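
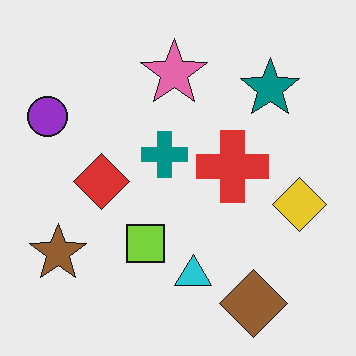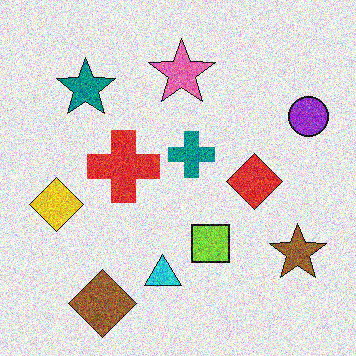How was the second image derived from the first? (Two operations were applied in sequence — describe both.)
The transformation is: degraded with heavy additive noise, then flipped horizontally (left ↔ right).

Random speckle covers the whole image, including the flat background. The purple circle is in the top-left of the first image and the top-right of the second — shapes on opposite sides of the vertical midline have swapped in a mirror flip.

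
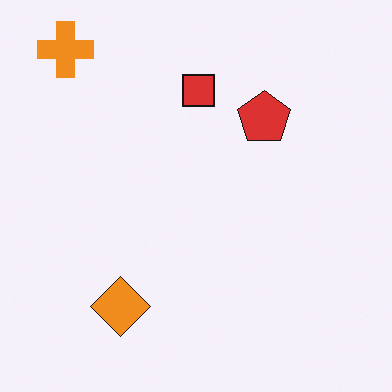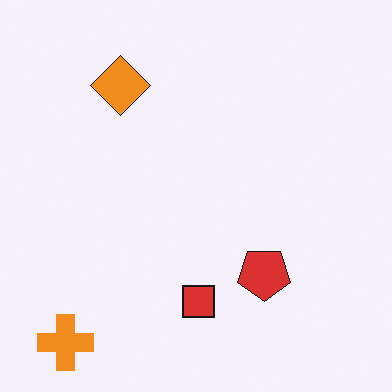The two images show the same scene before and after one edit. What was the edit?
The image was flipped vertically (top ↔ bottom).

The orange cross is in the top-left of the first image and the bottom-left of the second — shapes on opposite sides of the horizontal midline have swapped in a mirror flip.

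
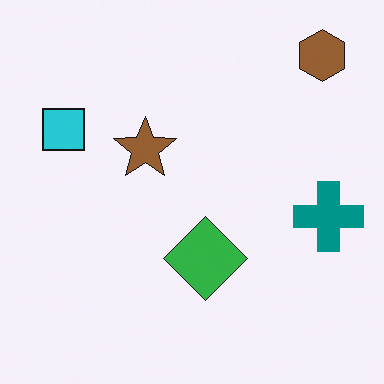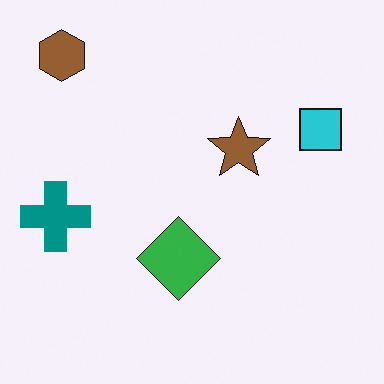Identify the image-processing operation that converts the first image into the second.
The image was flipped horizontally (left ↔ right).

The teal cross is in the right of the first image and the left of the second — shapes on opposite sides of the vertical midline have swapped in a mirror flip.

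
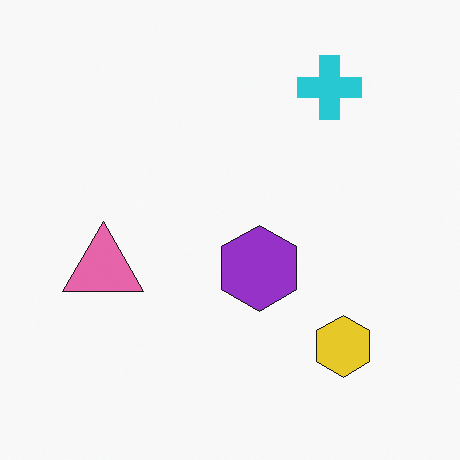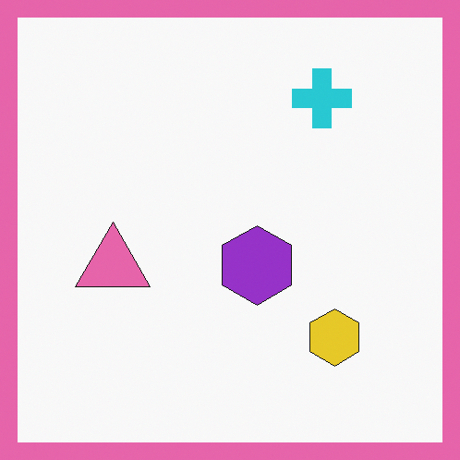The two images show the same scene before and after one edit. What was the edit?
The second image is the first framed with a pink border.

A solid pink frame runs around the edge of the second image, with the content slightly shrunk inside it.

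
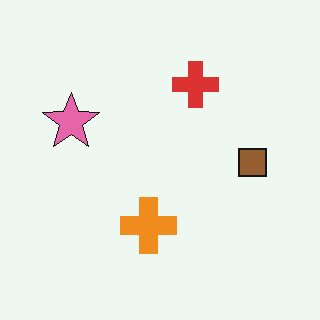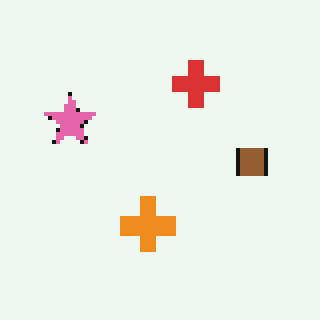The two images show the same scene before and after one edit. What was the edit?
Mildly pixelated.

Shapes are reduced to large square blocks; fine edges and outlines are lost — a downscale-then-upscale (mosaic) effect.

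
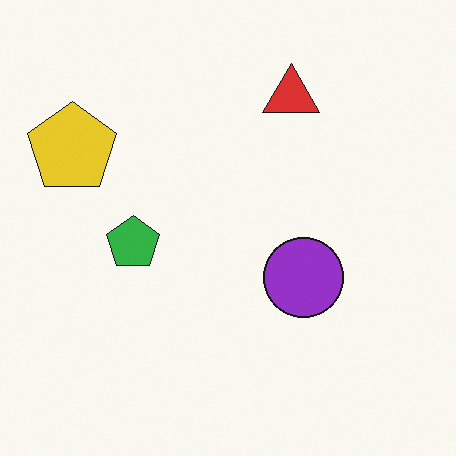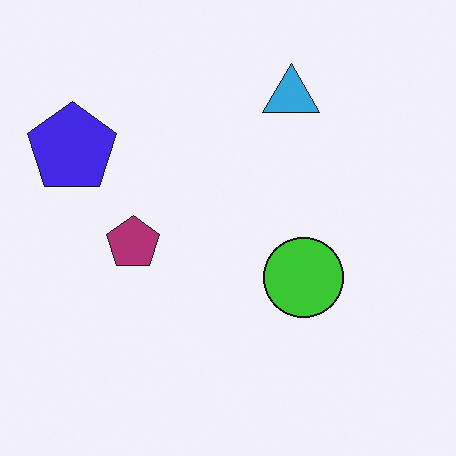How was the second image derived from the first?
Hue-shifted by a large amount.

Every shape's color has rotated by the same amount around the hue wheel — a uniform hue shift.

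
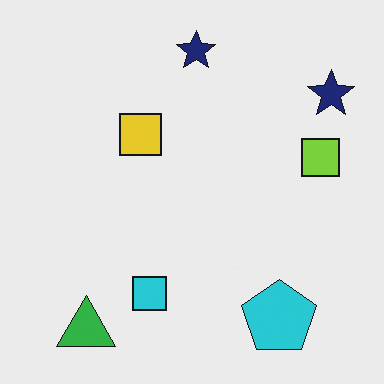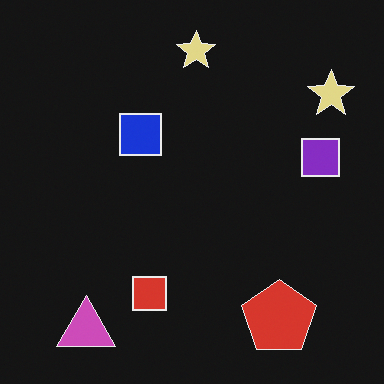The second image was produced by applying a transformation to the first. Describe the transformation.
The transformation is: color-inverted (negative).

The light background has become dark and every shape's color is its complement — a photographic negative.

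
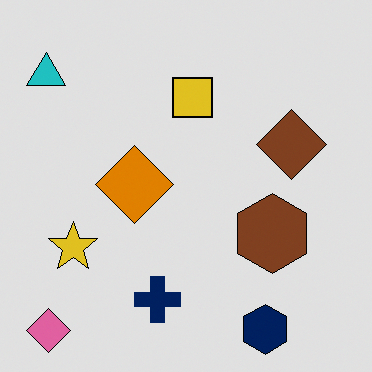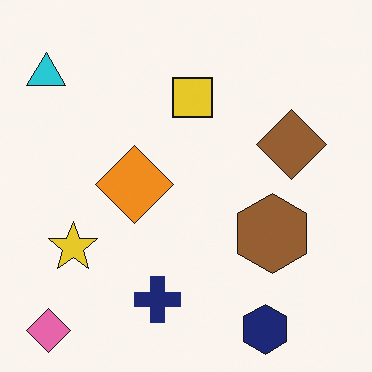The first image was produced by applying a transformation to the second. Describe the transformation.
The transformation is: moderately posterized.

Each flat color has snapped to a coarser quantized level — most visibly, the near-white background has dropped to a flat grey.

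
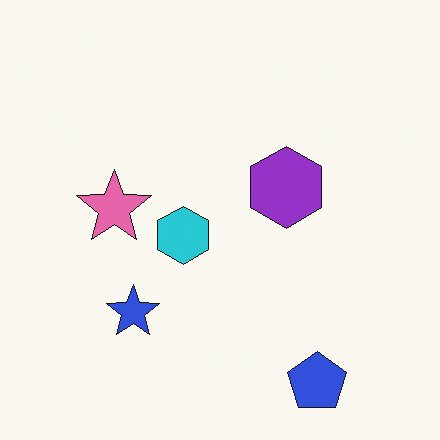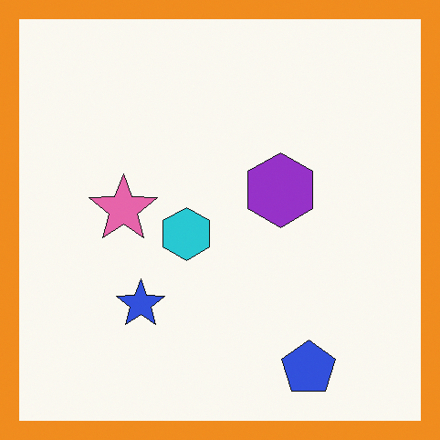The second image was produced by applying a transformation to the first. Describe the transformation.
The image was framed with a orange border.

A solid orange frame runs around the edge of the second image, with the content slightly shrunk inside it.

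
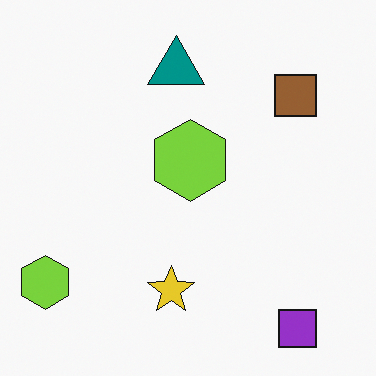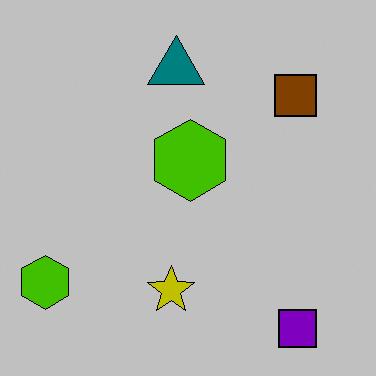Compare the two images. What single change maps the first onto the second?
The transformation is: heavily posterized to just a handful of flat colors.

Each flat color has snapped to a coarser quantized level — most visibly, the near-white background has dropped to a flat grey.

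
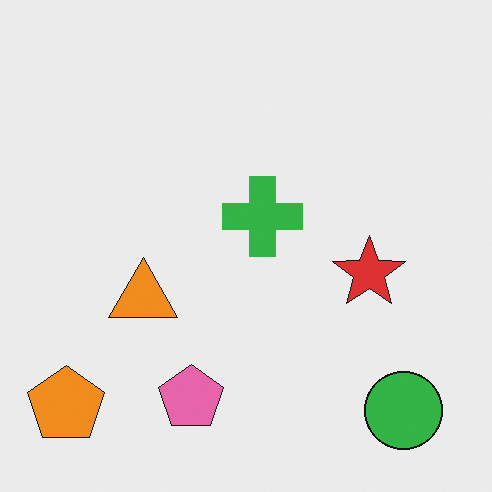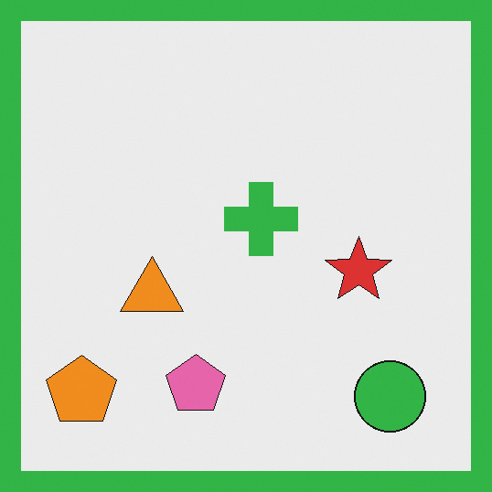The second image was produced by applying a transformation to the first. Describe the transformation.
It was framed with a green border.

A solid green frame runs around the edge of the second image, with the content slightly shrunk inside it.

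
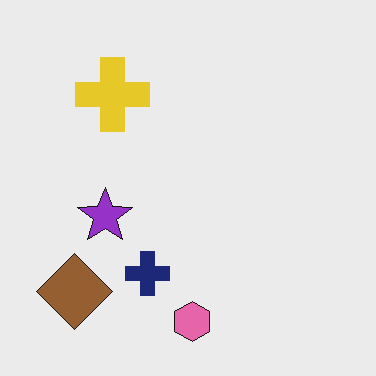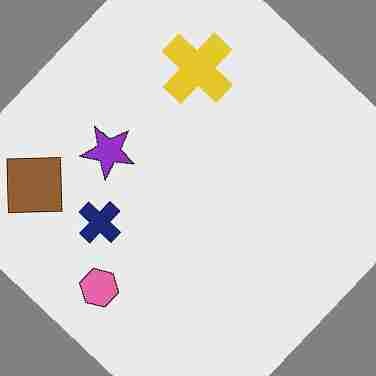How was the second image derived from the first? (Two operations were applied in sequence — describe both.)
The transformation is: rotated clockwise by a large amount — several tens of degrees, then heavily JPEG-compressed with obvious blocking artifacts.

Every shape is tilted by the same angle and the image corners show triangular fill wedges — a whole-image rotation by a non-right angle. Blocky 8×8 compression artifacts appear around shape edges and the flat background shows ringing — characteristic JPEG degradation.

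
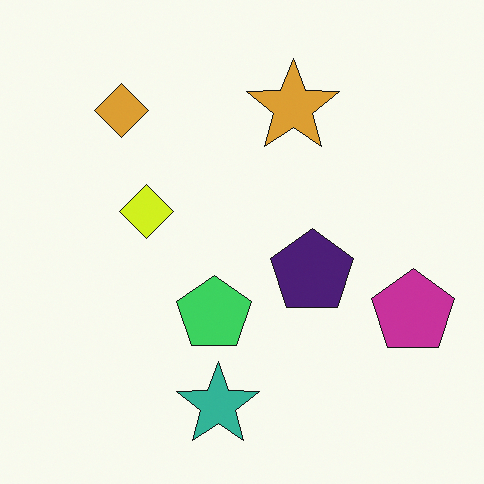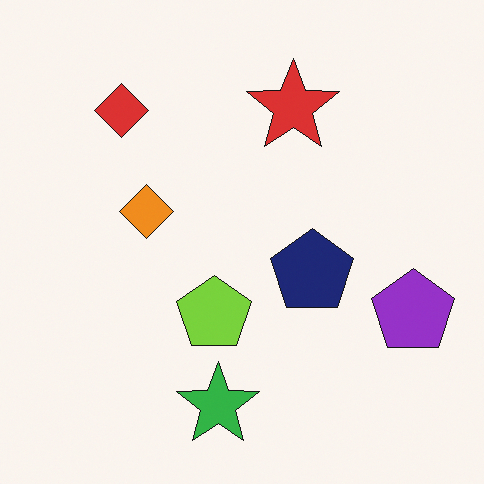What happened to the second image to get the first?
The first image is the second hue-shifted by a small amount.

Every shape's color has rotated by the same amount around the hue wheel — a uniform hue shift.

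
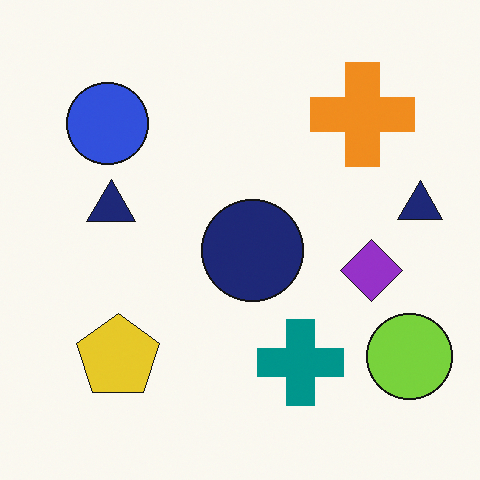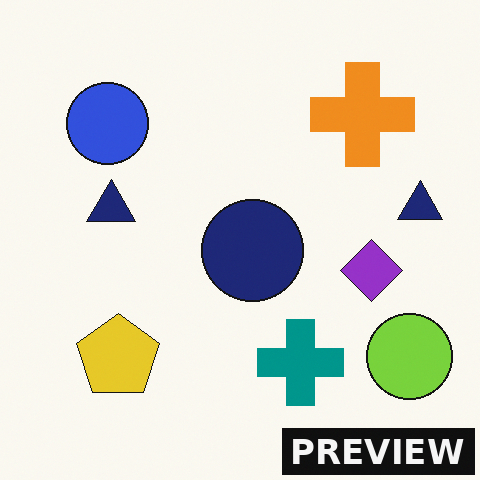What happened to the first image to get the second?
The second image is the first watermarked with the text "PREVIEW" in the lower-right corner.

A dark label reading "PREVIEW" appears in the lower-right corner.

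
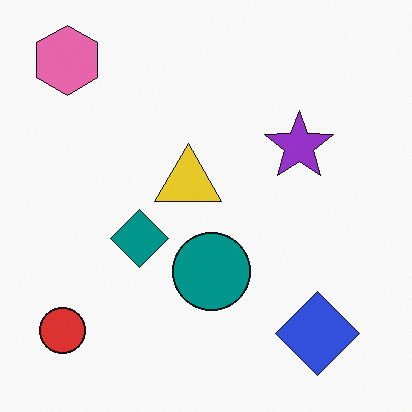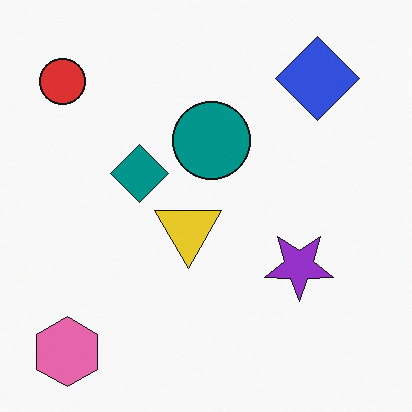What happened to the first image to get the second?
The image was flipped vertically (top ↔ bottom).

The pink hexagon is in the top-left of the first image and the bottom-left of the second — shapes on opposite sides of the horizontal midline have swapped in a mirror flip.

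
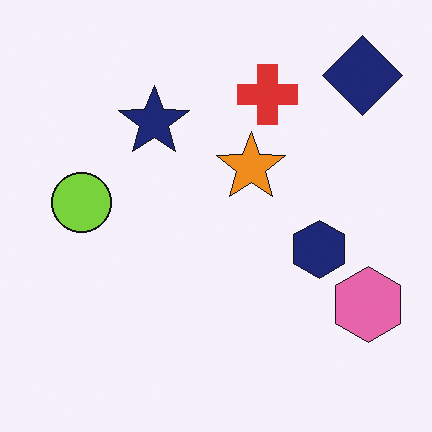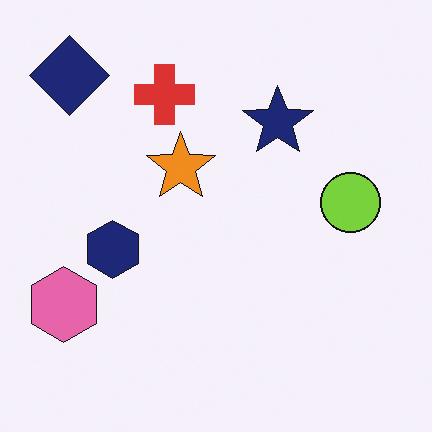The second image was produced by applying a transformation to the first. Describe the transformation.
Flipped horizontally (left ↔ right).

The pink hexagon is in the bottom-right of the first image and the bottom-left of the second — shapes on opposite sides of the vertical midline have swapped in a mirror flip.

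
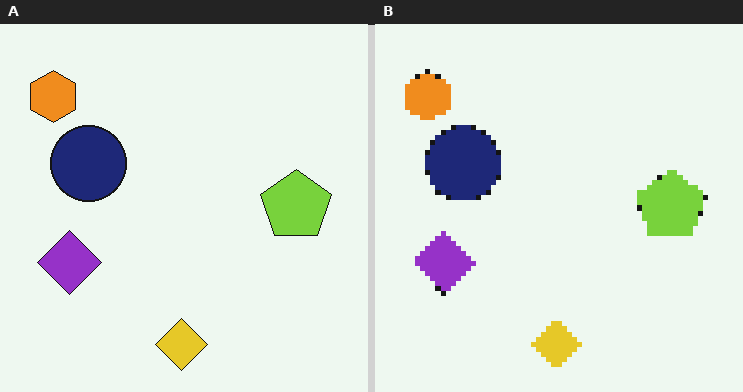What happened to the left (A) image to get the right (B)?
The transformation is: lightly pixelated (a mild mosaic effect).

Shapes are reduced to large square blocks; fine edges and outlines are lost — a downscale-then-upscale (mosaic) effect.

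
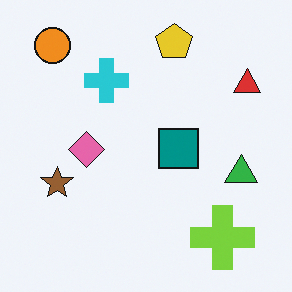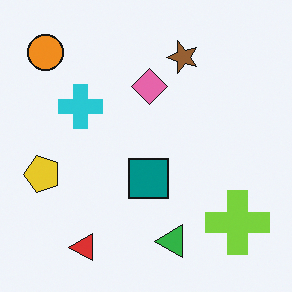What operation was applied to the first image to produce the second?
This is the original image transposed (reflected across the top-left ↔ bottom-right diagonal).

Shapes have swapped their row and column positions — what was in the top-right is now in the bottom-left — a diagonal reflection.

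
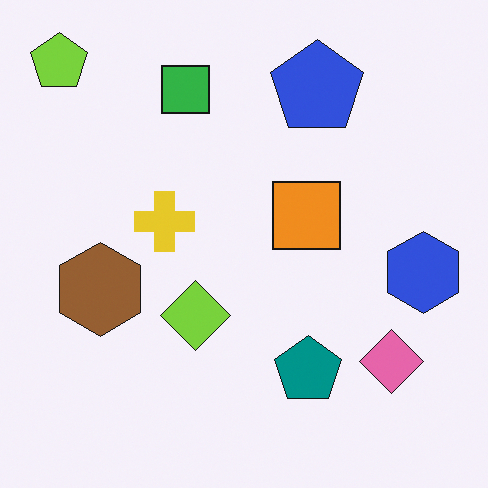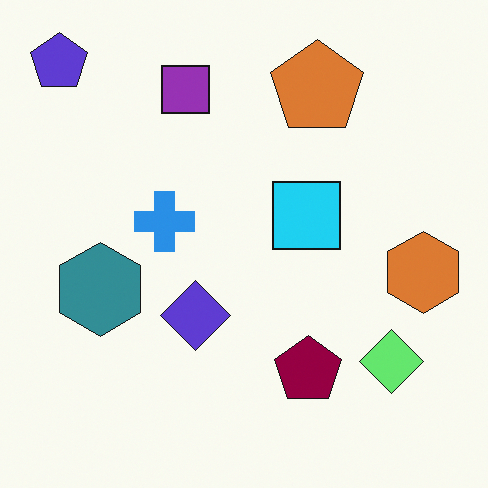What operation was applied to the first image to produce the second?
The transformation is: hue-shifted through roughly half the color wheel.

Every shape's color has rotated by the same amount around the hue wheel — a uniform hue shift.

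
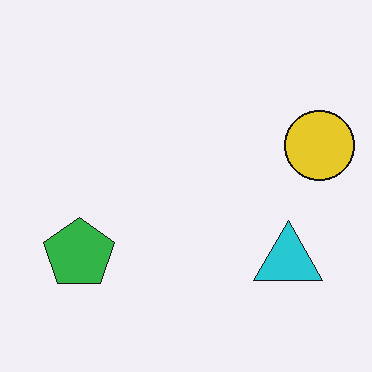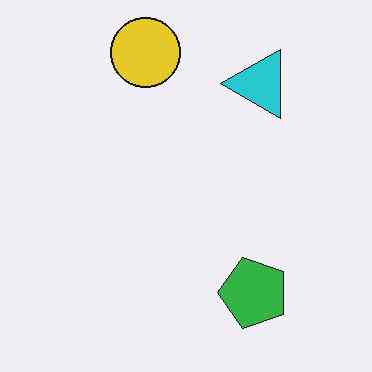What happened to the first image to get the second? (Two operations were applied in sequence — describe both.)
The transformation is: rotated 90° counter-clockwise, then given moderate JPEG compression.

The yellow circle sits in the right of the first image and the top of the second — consistent with a whole-image 90° counter-clockwise rotation. Blocky 8×8 compression artifacts appear around shape edges and the flat background shows ringing — characteristic JPEG degradation.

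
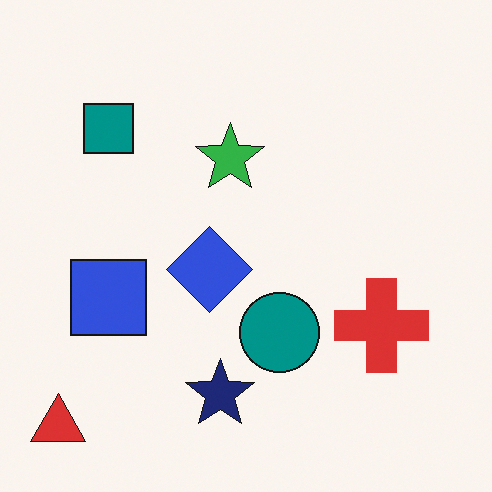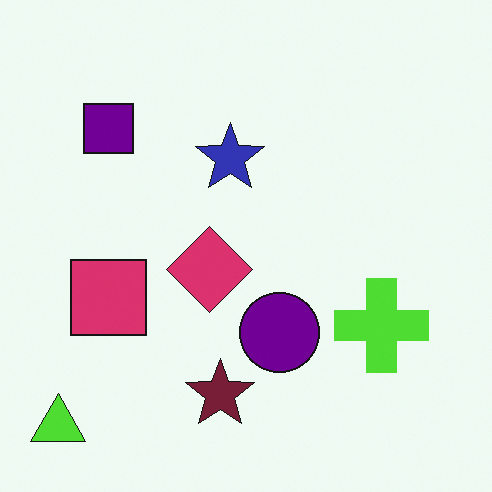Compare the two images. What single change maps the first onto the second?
Hue-shifted noticeably.

Every shape's color has rotated by the same amount around the hue wheel — a uniform hue shift.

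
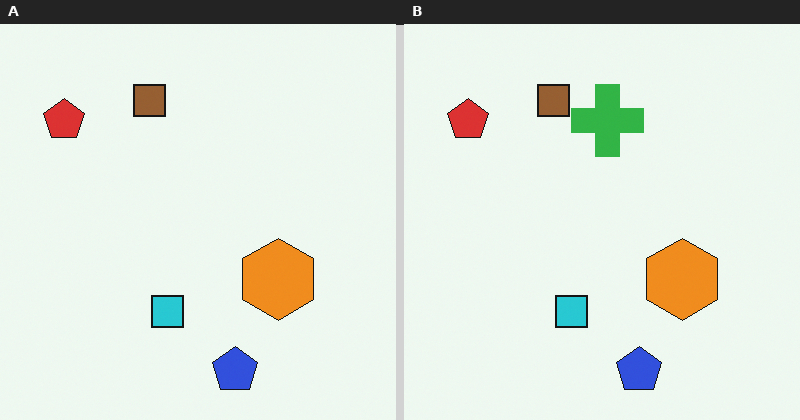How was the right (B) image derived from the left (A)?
This is the original image overlaid with an additional green cross.

A green cross appears in the right (B) image that is absent from the left (A).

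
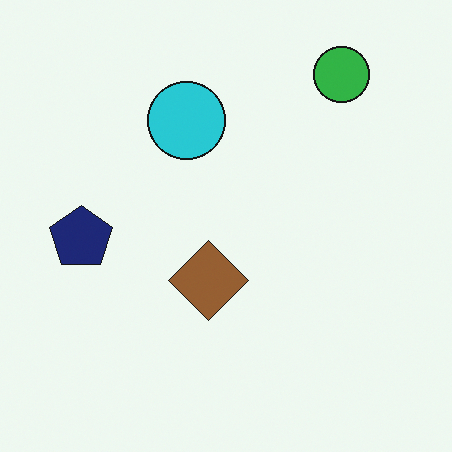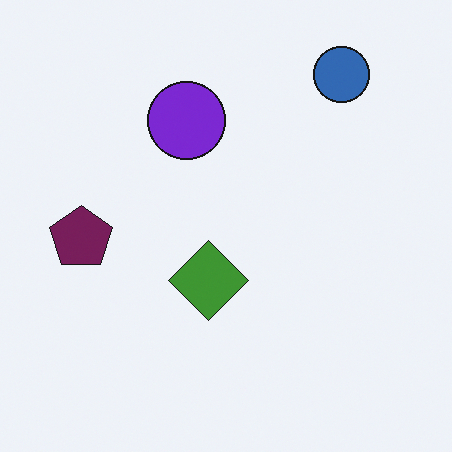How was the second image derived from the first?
It was hue-shifted through roughly a third of the color wheel.

Every shape's color has rotated by the same amount around the hue wheel — a uniform hue shift.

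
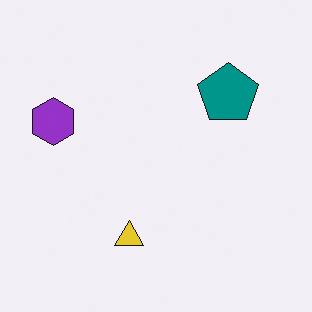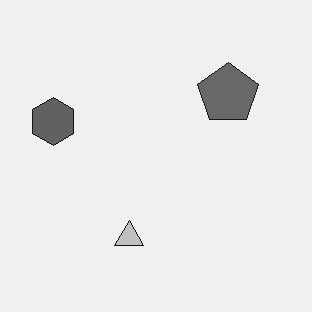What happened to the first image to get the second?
Converted to grayscale.

All color is removed — every shape is now a shade of grey.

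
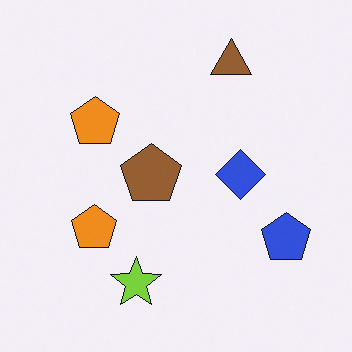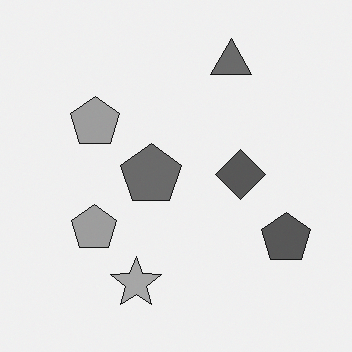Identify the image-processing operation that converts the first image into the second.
The transformation is: converted to grayscale.

All color is removed — every shape is now a shade of grey.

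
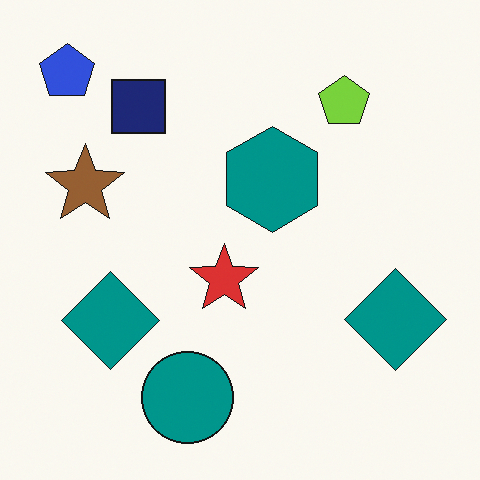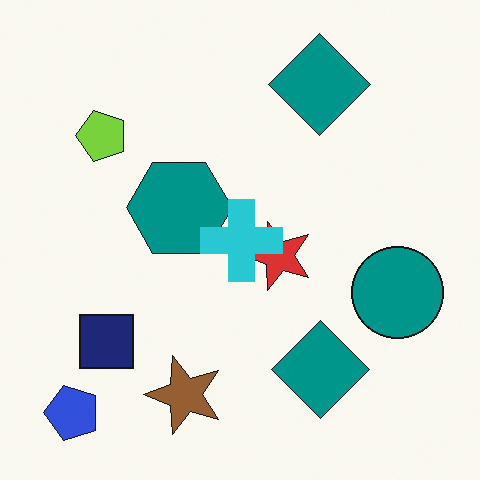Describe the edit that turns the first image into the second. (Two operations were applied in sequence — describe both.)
The image was rotated 90° counter-clockwise, then overlaid with an additional cyan cross.

The blue pentagon sits in the top-left of the first image and the bottom-left of the second — consistent with a whole-image 90° counter-clockwise rotation. A cyan cross appears in the second image that is absent from the first.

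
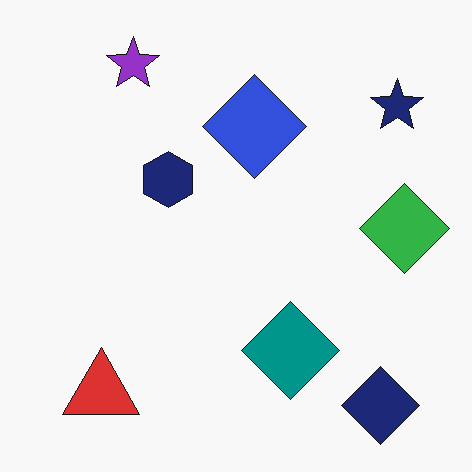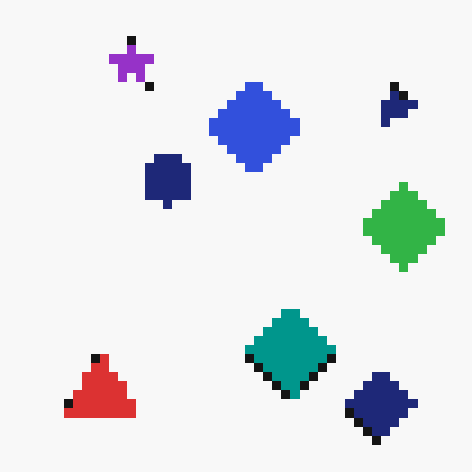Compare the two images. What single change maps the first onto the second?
Heavily pixelated into large blocks.

Shapes are reduced to large square blocks; fine edges and outlines are lost — a downscale-then-upscale (mosaic) effect.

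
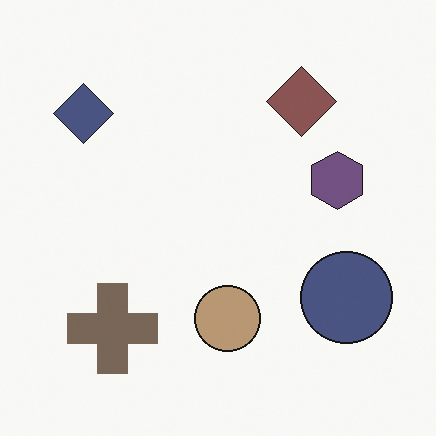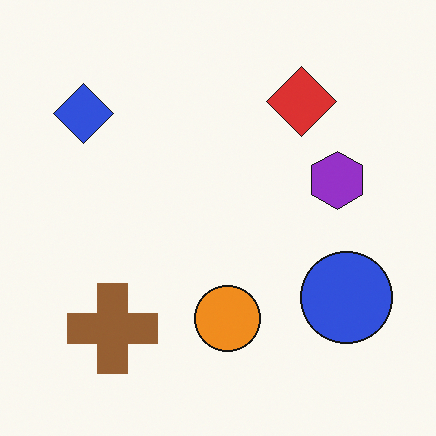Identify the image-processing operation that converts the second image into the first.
This is the original image made much more muted (saturation change).

All colors are more muted and greyish — a global saturation change.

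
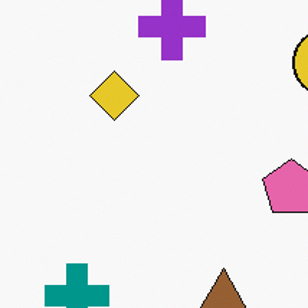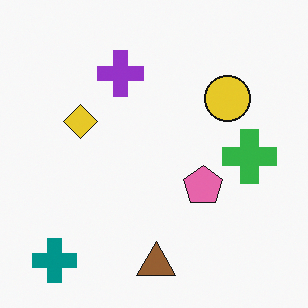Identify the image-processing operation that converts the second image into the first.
This is the original image cropped to a modestly smaller region and rescaled.

The visible shapes are larger and the field of view is narrower; shapes near the original edges may be partly or wholly outside the frame — a crop-and-rescale.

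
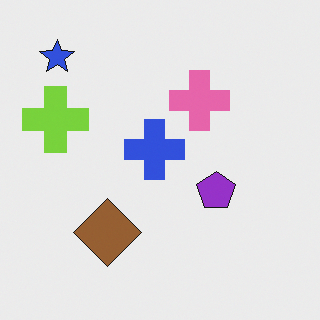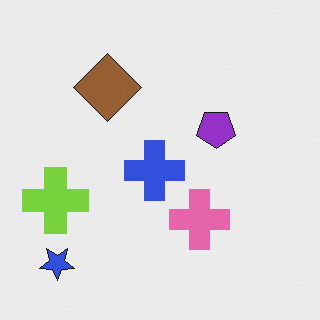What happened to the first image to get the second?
The image was flipped vertically (top ↔ bottom).

The blue star is in the top-left of the first image and the bottom-left of the second — shapes on opposite sides of the horizontal midline have swapped in a mirror flip.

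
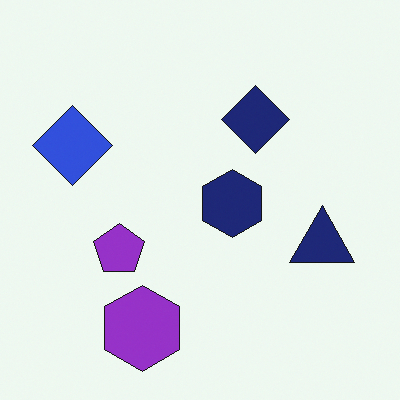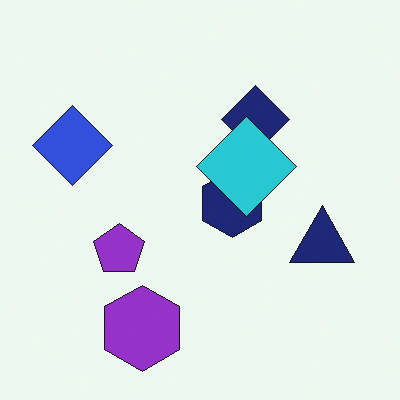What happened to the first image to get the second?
It was overlaid with an additional cyan diamond.

A cyan diamond appears in the second image that is absent from the first.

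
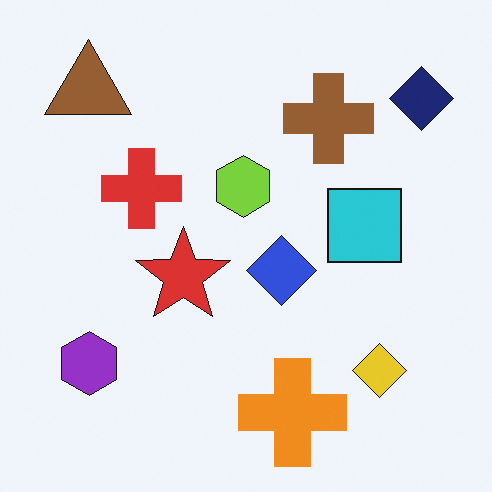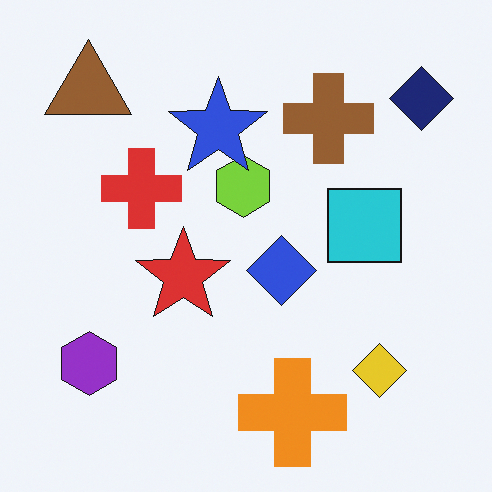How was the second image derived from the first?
The second image is the first overlaid with an additional blue star.

A blue star appears in the second image that is absent from the first.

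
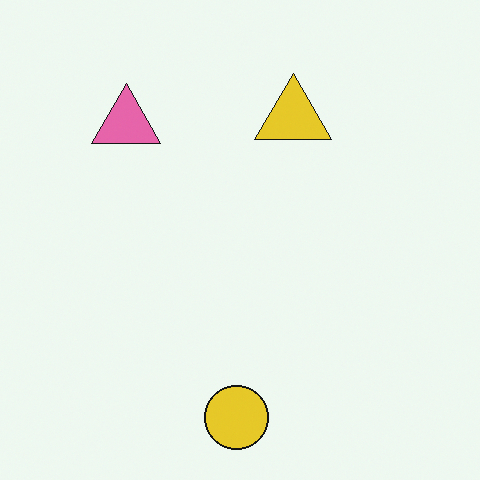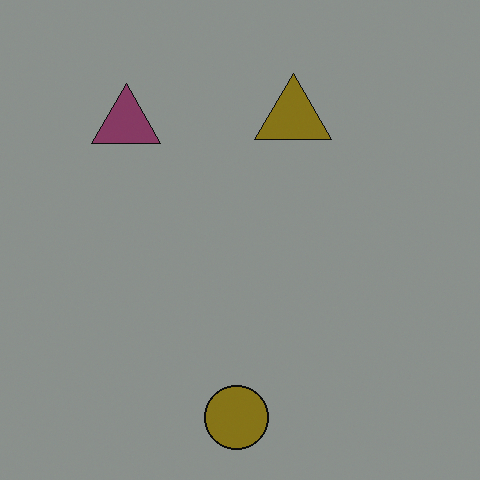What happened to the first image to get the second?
Darkened a lot.

Every pixel — background and shapes alike — is uniformly darkened.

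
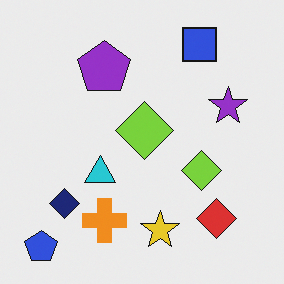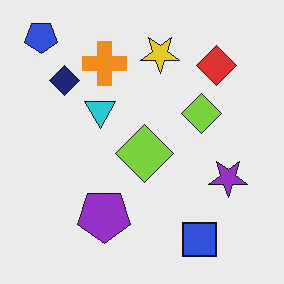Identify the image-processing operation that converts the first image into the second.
The transformation is: flipped vertically (top ↔ bottom).

The blue pentagon is in the bottom-left of the first image and the top-left of the second — shapes on opposite sides of the horizontal midline have swapped in a mirror flip.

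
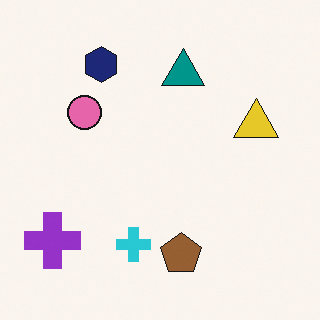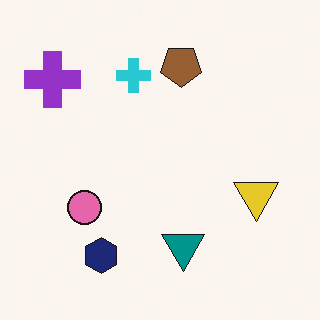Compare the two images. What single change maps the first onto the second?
The transformation is: flipped vertically (top ↔ bottom).

The navy hexagon is in the top-left of the first image and the bottom-left of the second — shapes on opposite sides of the horizontal midline have swapped in a mirror flip.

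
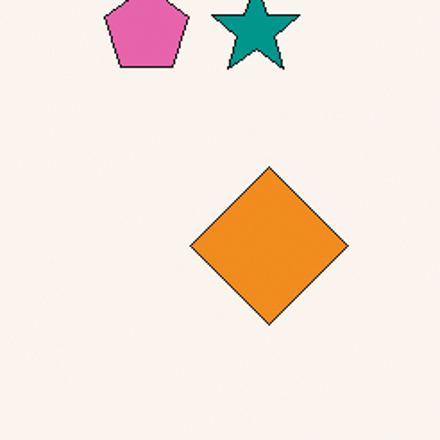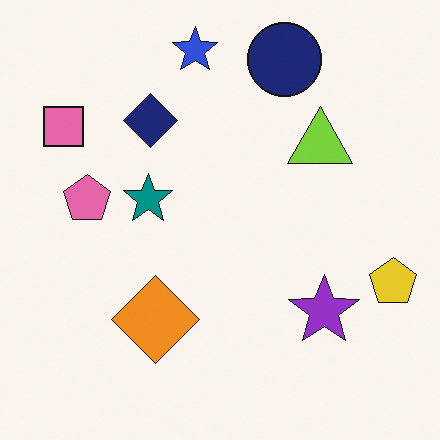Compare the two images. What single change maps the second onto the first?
The transformation is: cropped to a noticeably smaller region and rescaled.

The visible shapes are larger and the field of view is narrower; shapes near the original edges may be partly or wholly outside the frame — a crop-and-rescale.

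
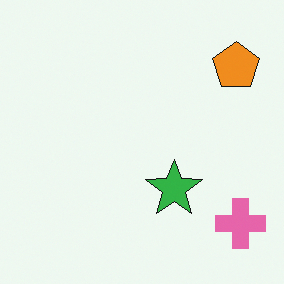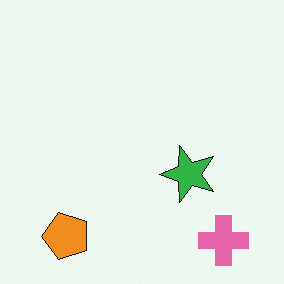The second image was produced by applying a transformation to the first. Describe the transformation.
Transposed (reflected across the top-left ↔ bottom-right diagonal).

Shapes have swapped their row and column positions — what was in the top-right is now in the bottom-left — a diagonal reflection.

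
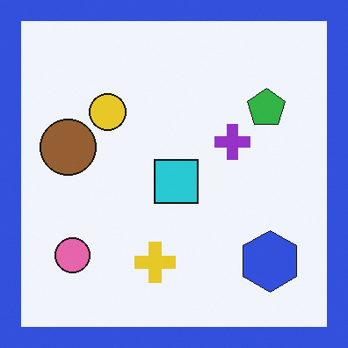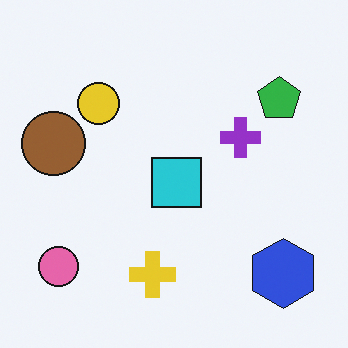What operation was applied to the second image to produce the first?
Framed with a blue border.

A solid blue frame runs around the edge of the first image, with the content slightly shrunk inside it.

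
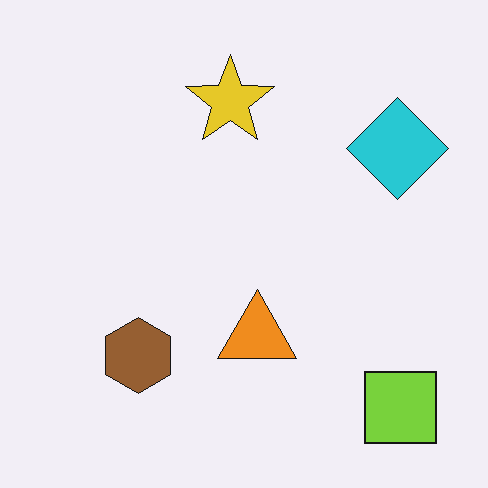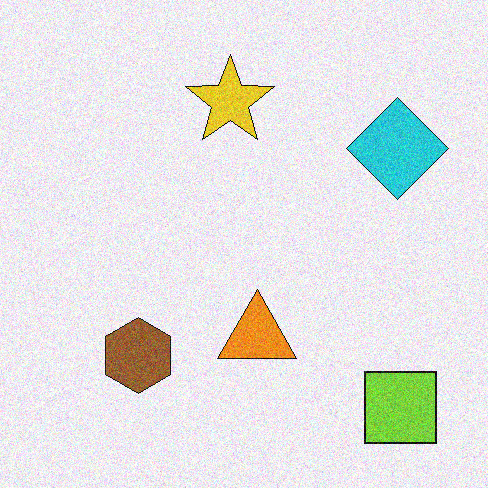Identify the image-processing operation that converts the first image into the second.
The image was degraded with moderate additive noise.

Random speckle covers the whole image, including the flat background.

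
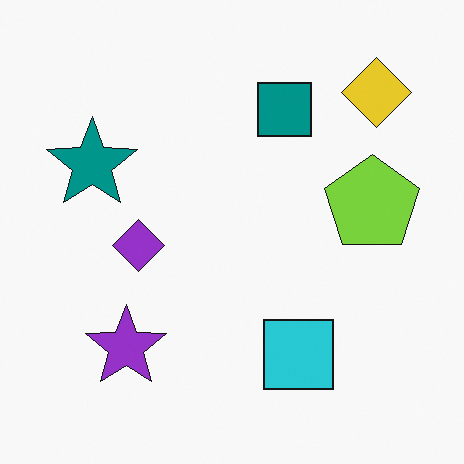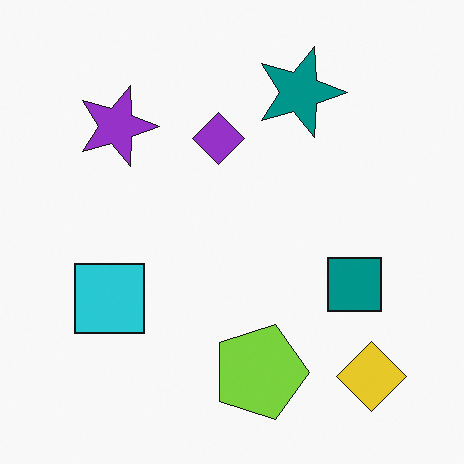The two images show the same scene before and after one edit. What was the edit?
The transformation is: rotated 90° clockwise.

The yellow diamond sits in the top-right of the first image and the bottom-right of the second — consistent with a whole-image 90° clockwise rotation.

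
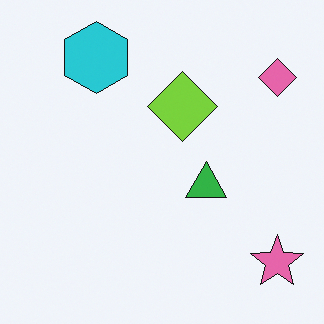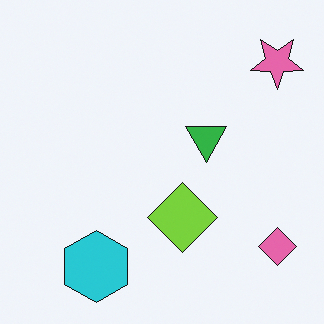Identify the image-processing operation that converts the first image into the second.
It was flipped vertically (top ↔ bottom).

The cyan hexagon is in the top-left of the first image and the bottom-left of the second — shapes on opposite sides of the horizontal midline have swapped in a mirror flip.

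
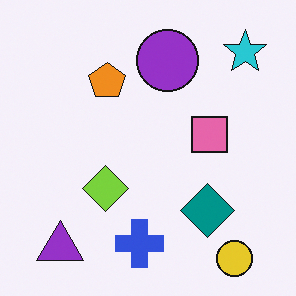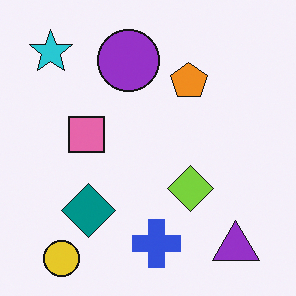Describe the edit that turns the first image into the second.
The transformation is: flipped horizontally (left ↔ right).

The cyan star is in the top-right of the first image and the top-left of the second — shapes on opposite sides of the vertical midline have swapped in a mirror flip.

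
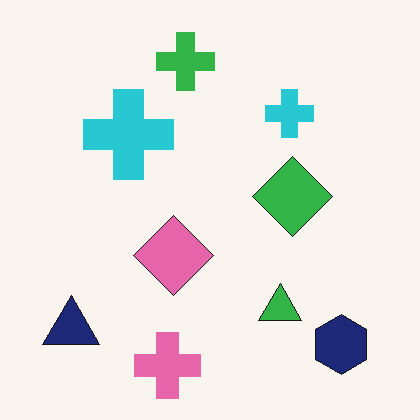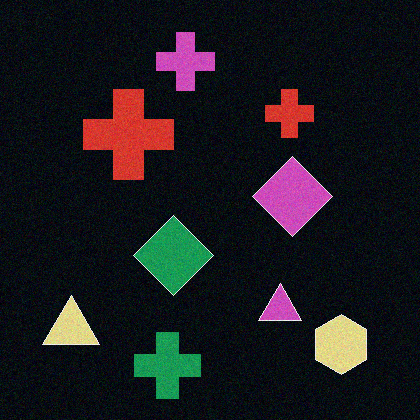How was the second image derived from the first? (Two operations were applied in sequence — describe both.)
The transformation is: color-inverted (negative), then degraded with a light layer of grain.

The light background has become dark and every shape's color is its complement — a photographic negative. Random speckle covers the whole image, including the flat background.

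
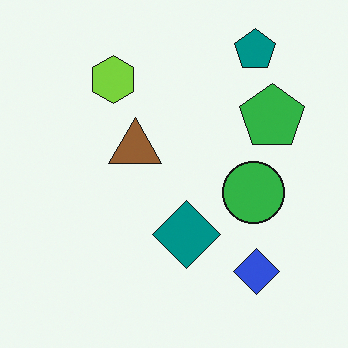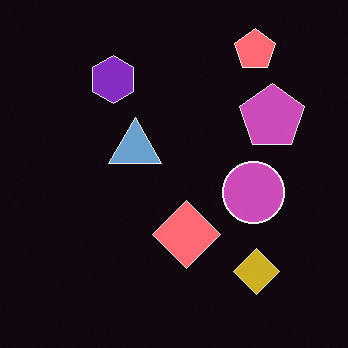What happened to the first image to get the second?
The transformation is: color-inverted (negative).

The light background has become dark and every shape's color is its complement — a photographic negative.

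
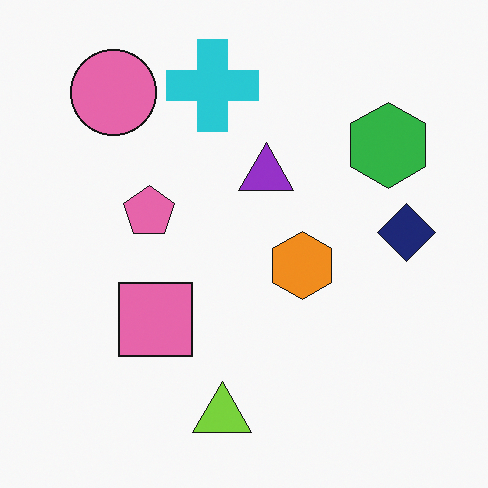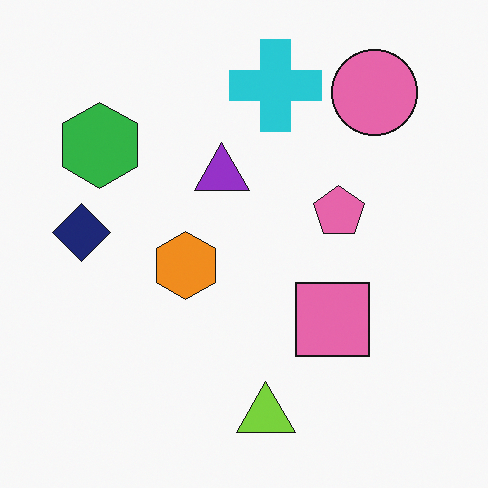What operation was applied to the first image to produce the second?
This is the original image flipped horizontally (left ↔ right).

The navy diamond is in the right of the first image and the left of the second — shapes on opposite sides of the vertical midline have swapped in a mirror flip.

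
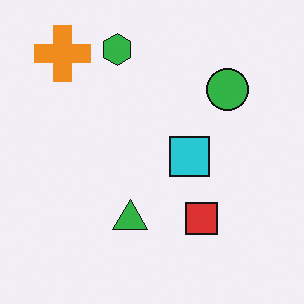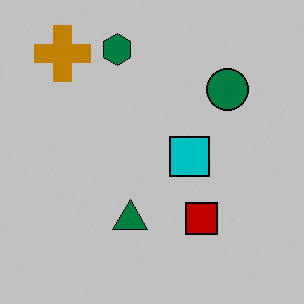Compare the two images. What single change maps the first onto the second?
The transformation is: heavily posterized to just a handful of flat colors.

Each flat color has snapped to a coarser quantized level — most visibly, the near-white background has dropped to a flat grey.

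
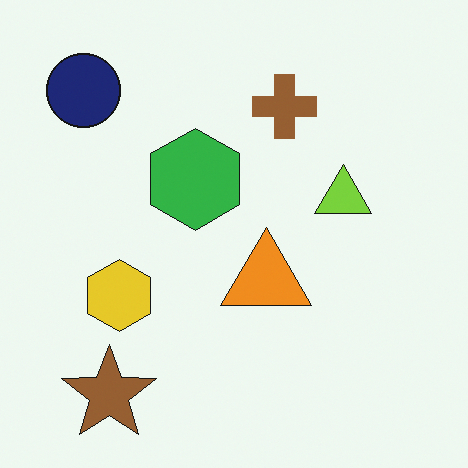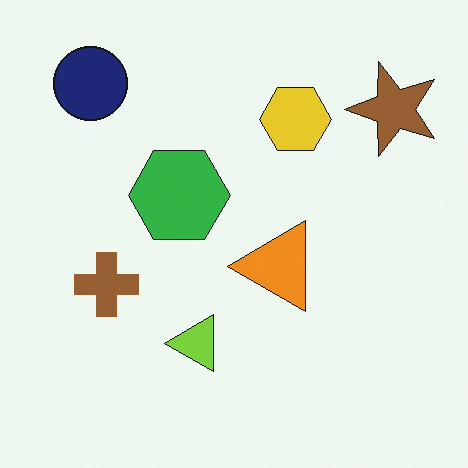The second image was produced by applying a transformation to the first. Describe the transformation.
Transposed (reflected across the top-left ↔ bottom-right diagonal).

Shapes have swapped their row and column positions — what was in the top-right is now in the bottom-left — a diagonal reflection.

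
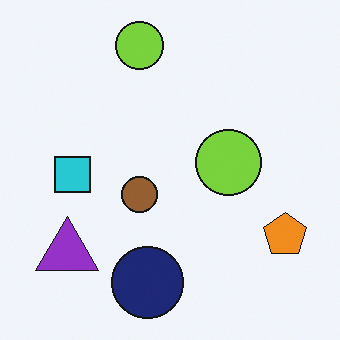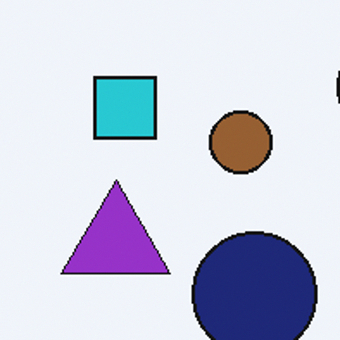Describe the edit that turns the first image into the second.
The transformation is: cropped tightly and scaled back up.

The visible shapes are larger and the field of view is narrower; shapes near the original edges may be partly or wholly outside the frame — a crop-and-rescale.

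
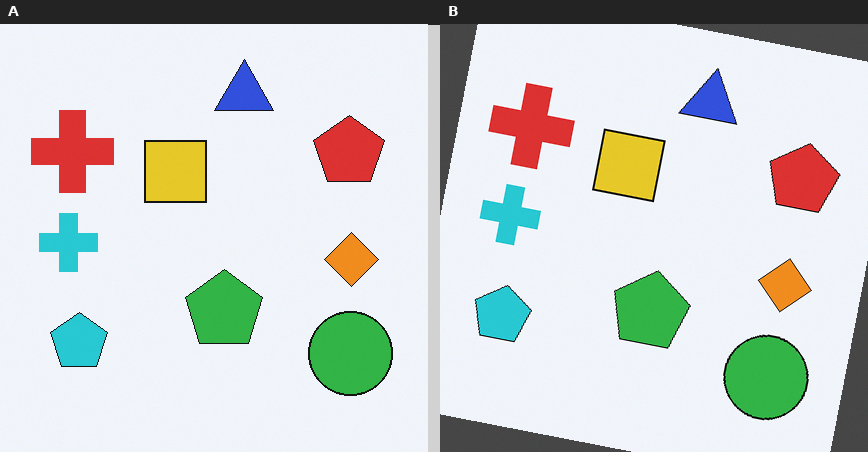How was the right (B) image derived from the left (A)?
The transformation is: rotated clockwise by a few degrees.

Every shape is tilted by the same angle and the image corners show triangular fill wedges — a whole-image rotation by a non-right angle.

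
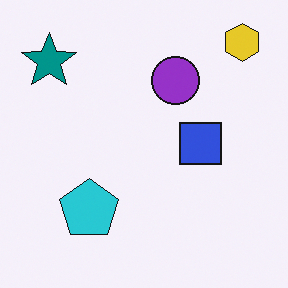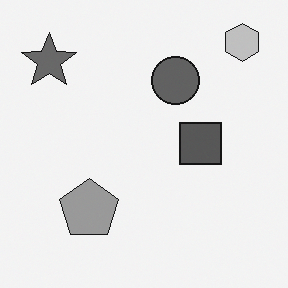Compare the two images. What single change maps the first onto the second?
The image was converted to grayscale.

All color is removed — every shape is now a shade of grey.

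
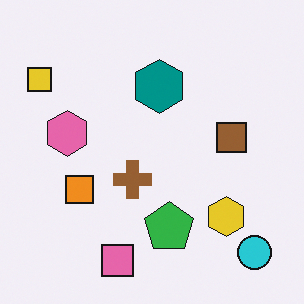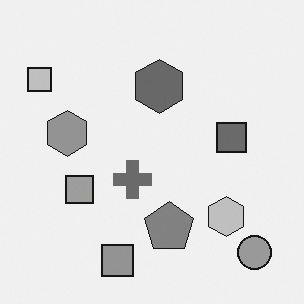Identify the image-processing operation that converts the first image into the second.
The image was converted to grayscale.

All color is removed — every shape is now a shade of grey.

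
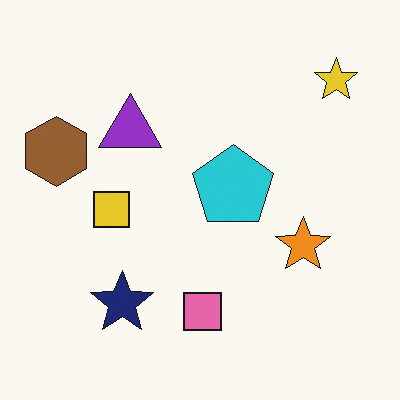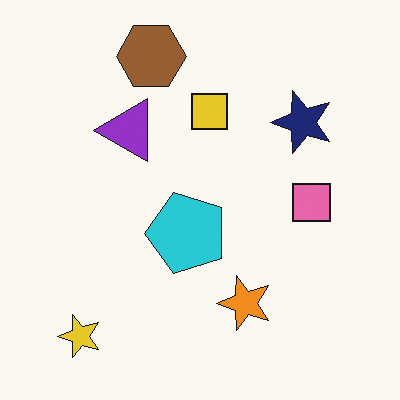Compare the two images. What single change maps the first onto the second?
It was transposed (reflected across the top-left ↔ bottom-right diagonal).

Shapes have swapped their row and column positions — what was in the top-right is now in the bottom-left — a diagonal reflection.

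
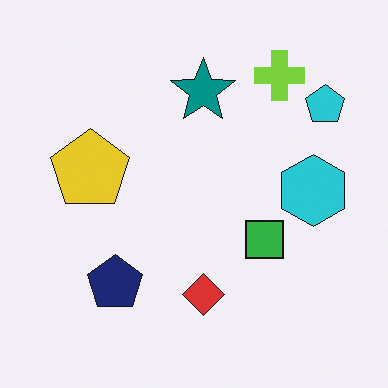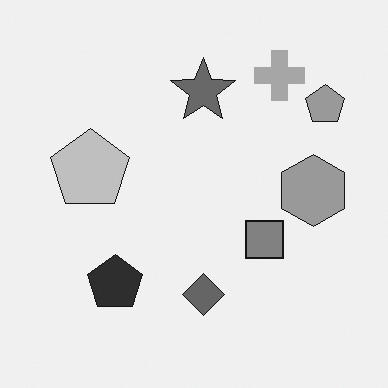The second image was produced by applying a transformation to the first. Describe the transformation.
Converted to grayscale.

All color is removed — every shape is now a shade of grey.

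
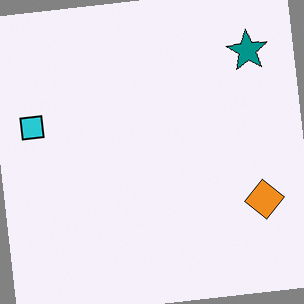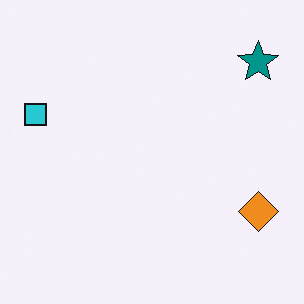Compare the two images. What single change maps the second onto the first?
The first image is the second rotated counter-clockwise by a small amount.

Every shape is tilted by the same angle and the image corners show triangular fill wedges — a whole-image rotation by a non-right angle.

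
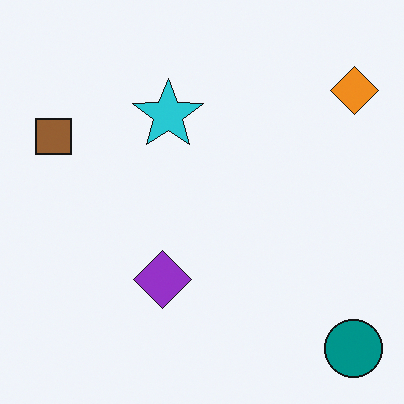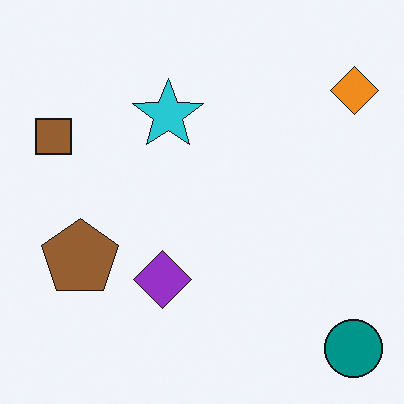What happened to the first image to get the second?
The second image is the first overlaid with an additional brown pentagon.

A brown pentagon appears in the second image that is absent from the first.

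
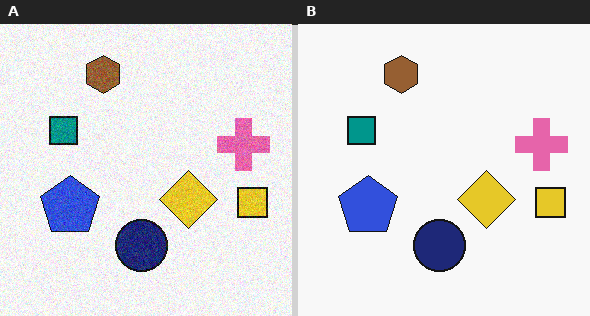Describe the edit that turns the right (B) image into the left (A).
This is the original image degraded with visible gaussian noise.

Random speckle covers the whole image, including the flat background.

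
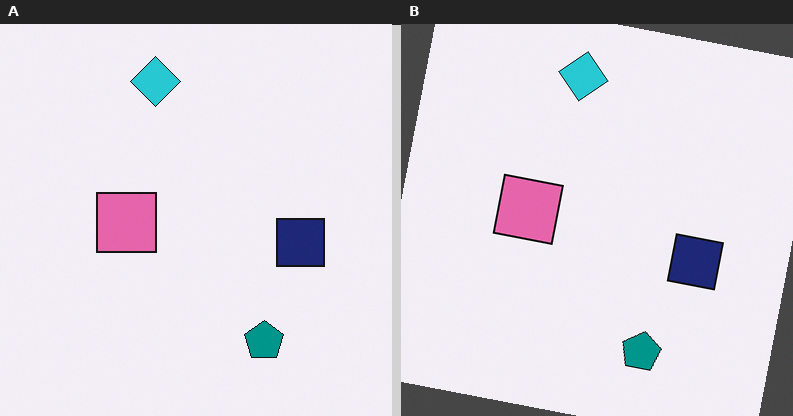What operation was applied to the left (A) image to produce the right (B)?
Rotated clockwise by a small amount.

Every shape is tilted by the same angle and the image corners show triangular fill wedges — a whole-image rotation by a non-right angle.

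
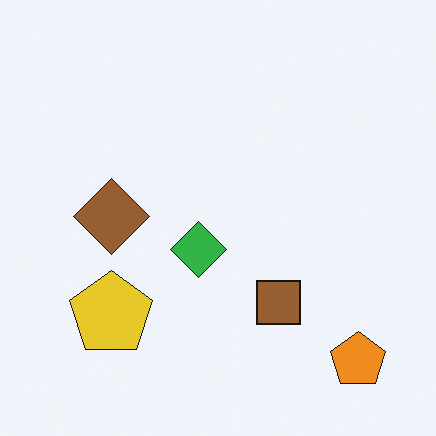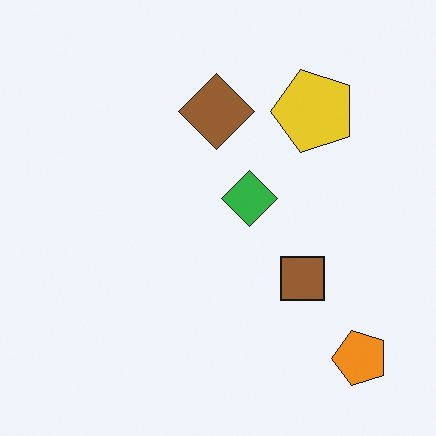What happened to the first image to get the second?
The second image is the first transposed (reflected across the top-left ↔ bottom-right diagonal).

Shapes have swapped their row and column positions — what was in the top-right is now in the bottom-left — a diagonal reflection.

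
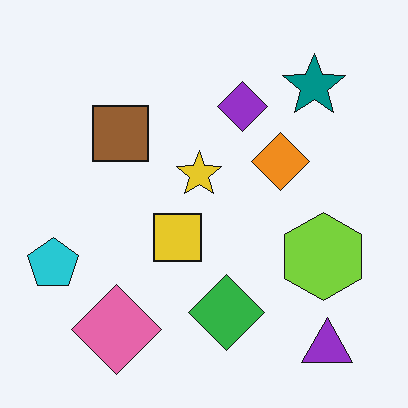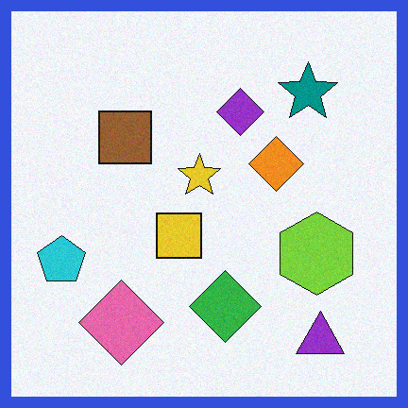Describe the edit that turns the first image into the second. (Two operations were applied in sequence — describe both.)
The transformation is: degraded with subtle gaussian noise, then framed with a blue border.

Random speckle covers the whole image, including the flat background. A solid blue frame runs around the edge of the second image, with the content slightly shrunk inside it.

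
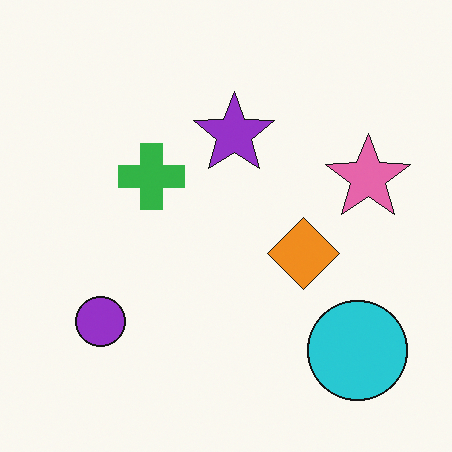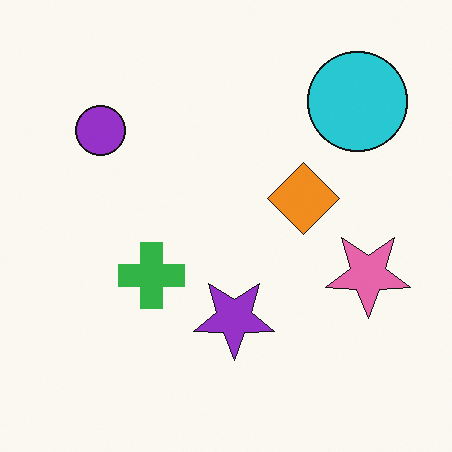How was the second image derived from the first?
The image was flipped vertically (top ↔ bottom).

The cyan circle is in the bottom-right of the first image and the top-right of the second — shapes on opposite sides of the horizontal midline have swapped in a mirror flip.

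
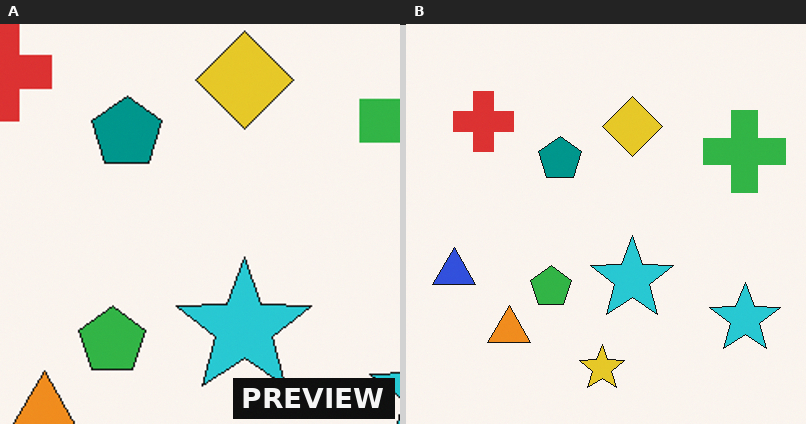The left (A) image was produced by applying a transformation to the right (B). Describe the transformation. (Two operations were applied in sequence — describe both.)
The transformation is: cropped tightly and scaled back up, then watermarked with the text "PREVIEW" in the lower-right corner.

The visible shapes are larger and the field of view is narrower; shapes near the original edges may be partly or wholly outside the frame — a crop-and-rescale. A dark label reading "PREVIEW" appears in the lower-right corner.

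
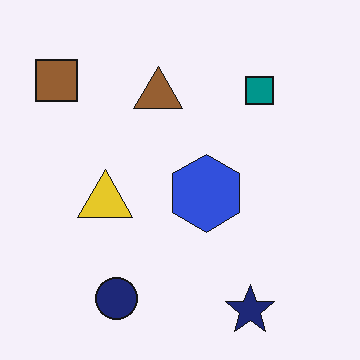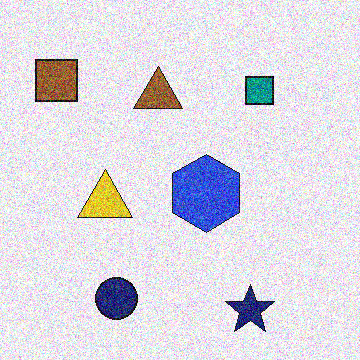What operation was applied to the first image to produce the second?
It was degraded with a thick layer of grain.

Random speckle covers the whole image, including the flat background.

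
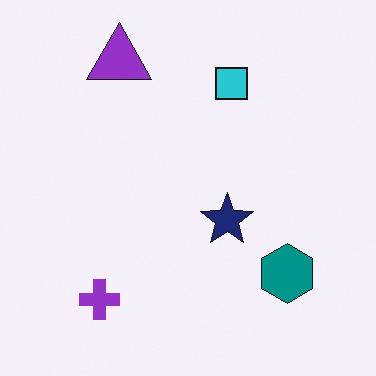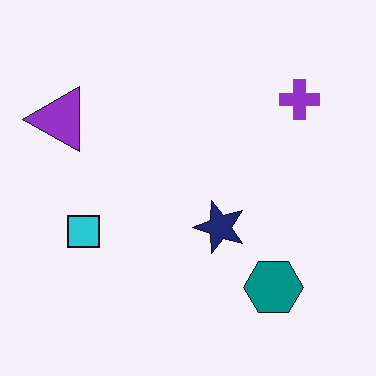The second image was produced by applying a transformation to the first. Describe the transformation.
This is the original image transposed (reflected across the top-left ↔ bottom-right diagonal).

Shapes have swapped their row and column positions — what was in the top-right is now in the bottom-left — a diagonal reflection.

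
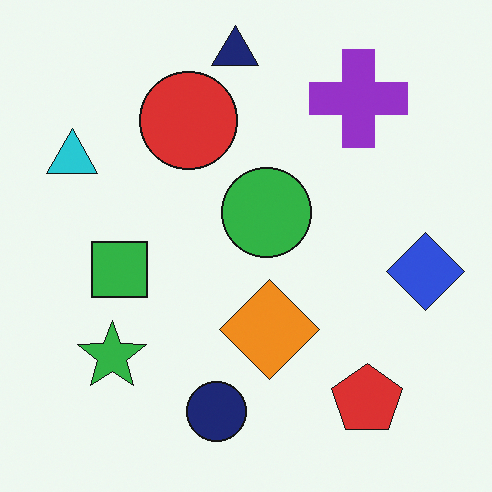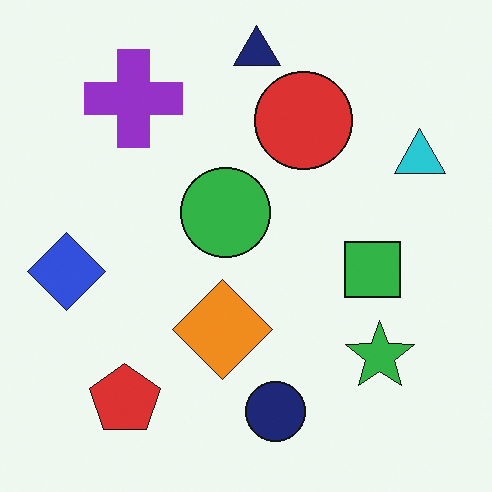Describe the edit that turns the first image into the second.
The transformation is: flipped horizontally (left ↔ right).

The blue diamond is in the right of the first image and the left of the second — shapes on opposite sides of the vertical midline have swapped in a mirror flip.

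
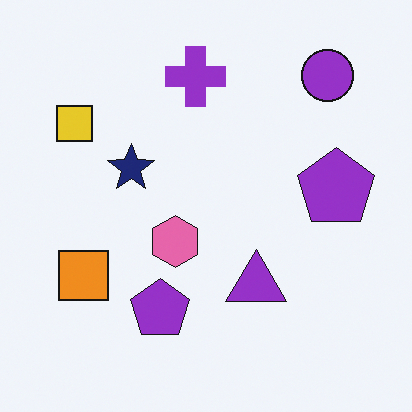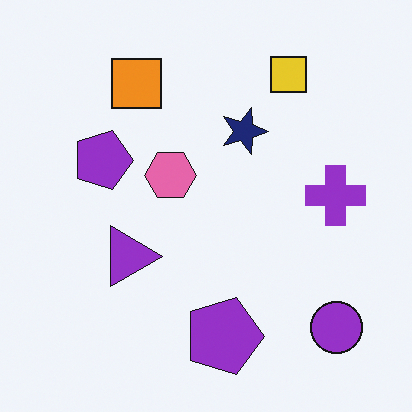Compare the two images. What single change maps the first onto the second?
The image was rotated 90° clockwise.

The purple circle sits in the top-right of the first image and the bottom-right of the second — consistent with a whole-image 90° clockwise rotation.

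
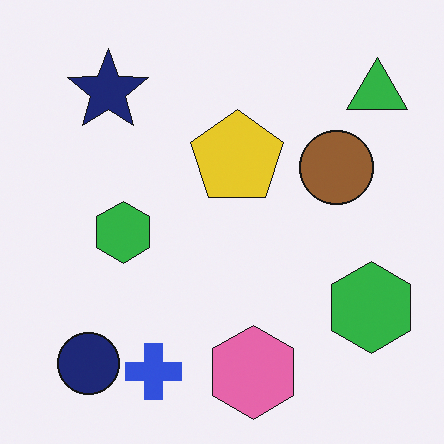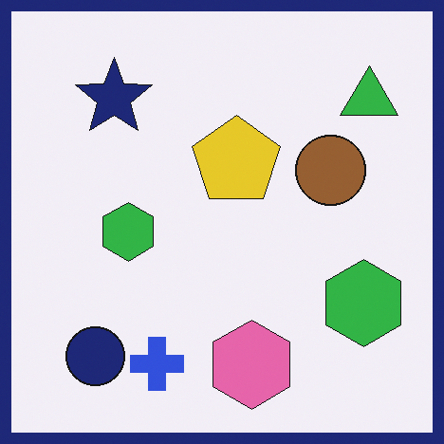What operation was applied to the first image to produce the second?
It was framed with a navy border.

A solid navy frame runs around the edge of the second image, with the content slightly shrunk inside it.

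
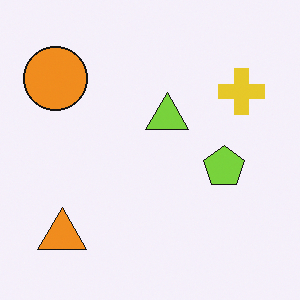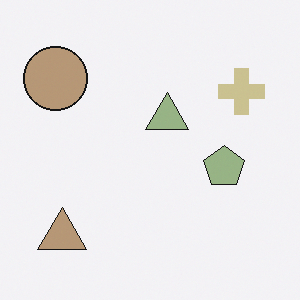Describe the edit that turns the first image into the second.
The image was made much more muted (saturation change).

All colors are more muted and greyish — a global saturation change.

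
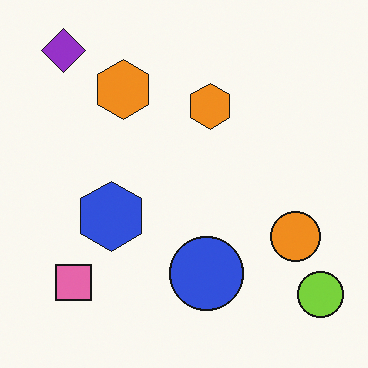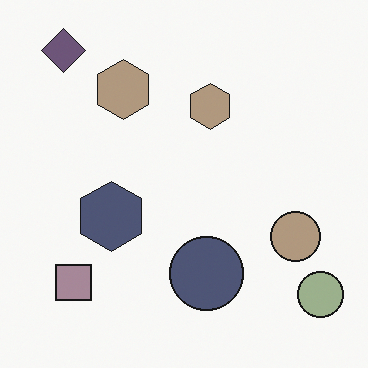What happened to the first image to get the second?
The second image is the first made much more muted (saturation change).

All colors are more muted and greyish — a global saturation change.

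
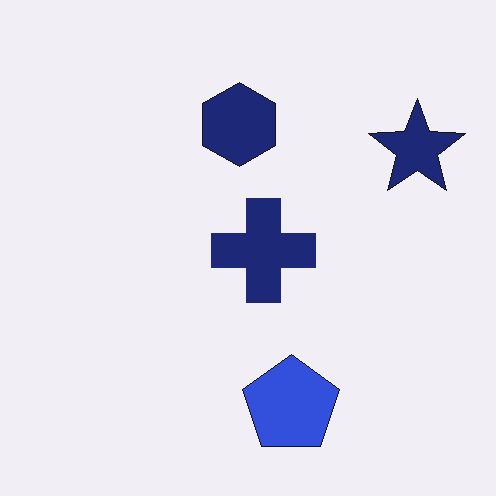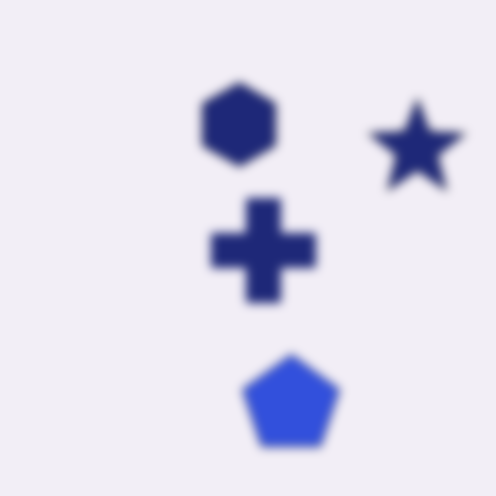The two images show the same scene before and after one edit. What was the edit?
The second image is the first strongly gaussian-blurred.

Shape edges and outlines are uniformly softened across the whole image.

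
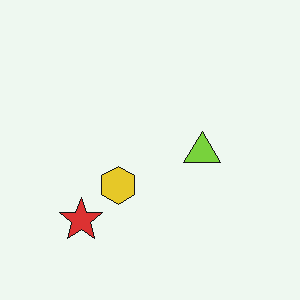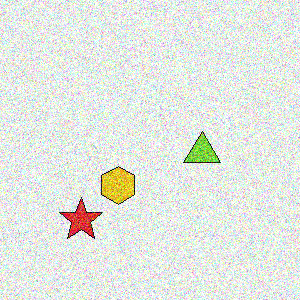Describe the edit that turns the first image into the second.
It was degraded with heavy additive noise.

Random speckle covers the whole image, including the flat background.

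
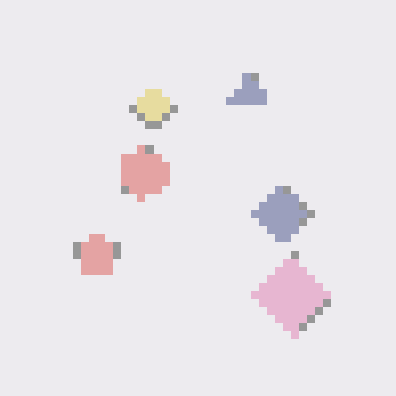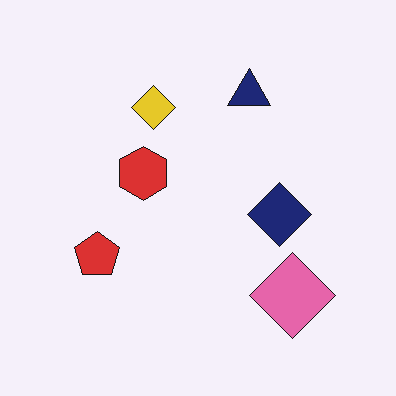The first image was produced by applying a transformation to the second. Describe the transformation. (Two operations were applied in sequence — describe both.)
The transformation is: pixelated into visible square blocks, then washed out (contrast reduced).

Shapes are reduced to large square blocks; fine edges and outlines are lost — a downscale-then-upscale (mosaic) effect. Tones are pushed toward mid-grey across the whole image — a global contrast change.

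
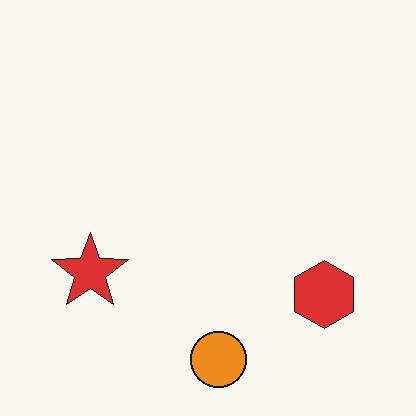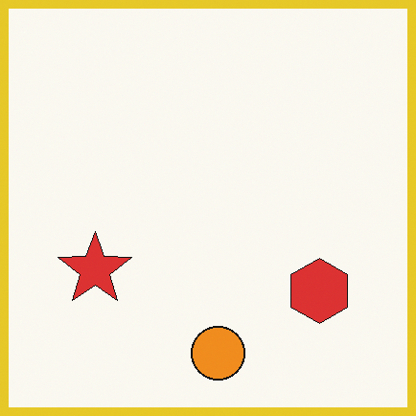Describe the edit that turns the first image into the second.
It was framed with a yellow border.

A solid yellow frame runs around the edge of the second image, with the content slightly shrunk inside it.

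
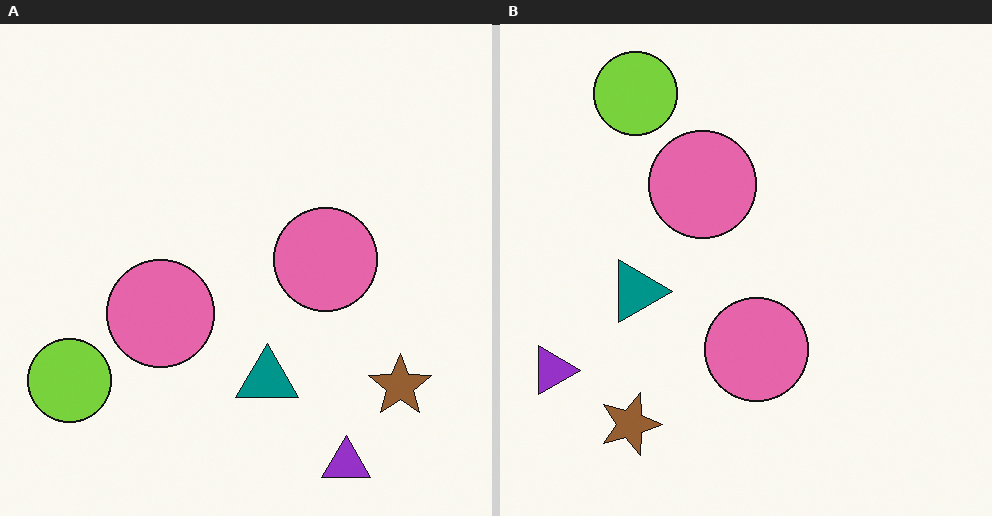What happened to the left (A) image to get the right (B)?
It was rotated 90° clockwise.

The purple triangle sits in the bottom-right of the left (A) image and the bottom-left of the right (B) — consistent with a whole-image 90° clockwise rotation.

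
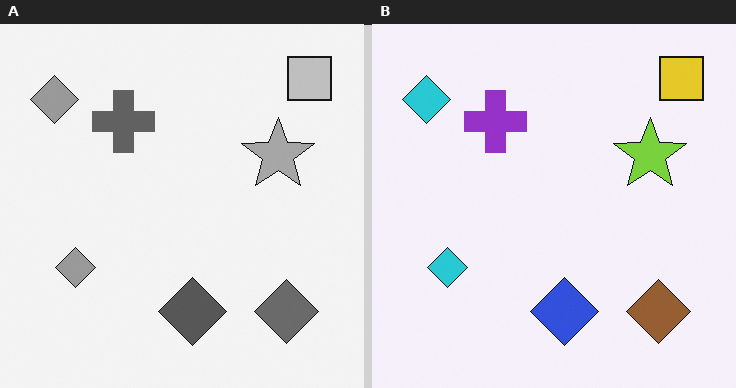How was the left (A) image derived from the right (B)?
The transformation is: converted to grayscale.

All color is removed — every shape is now a shade of grey.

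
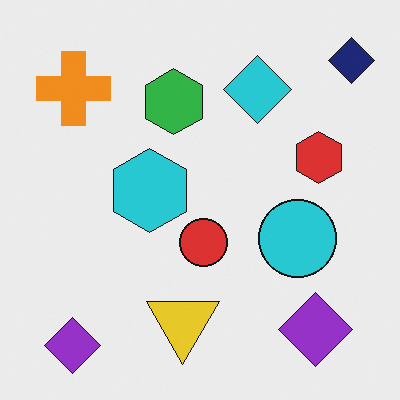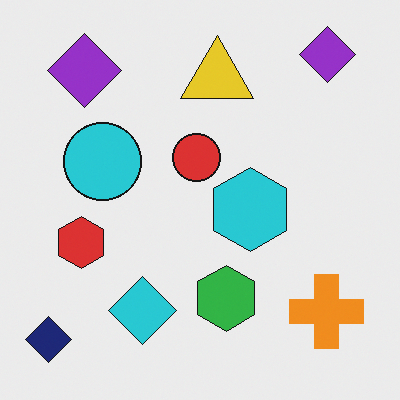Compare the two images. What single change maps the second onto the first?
This is the original image rotated 180°.

The navy diamond sits in the bottom-left of the second image and the top-right of the first — consistent with a whole-image 180° rotation.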